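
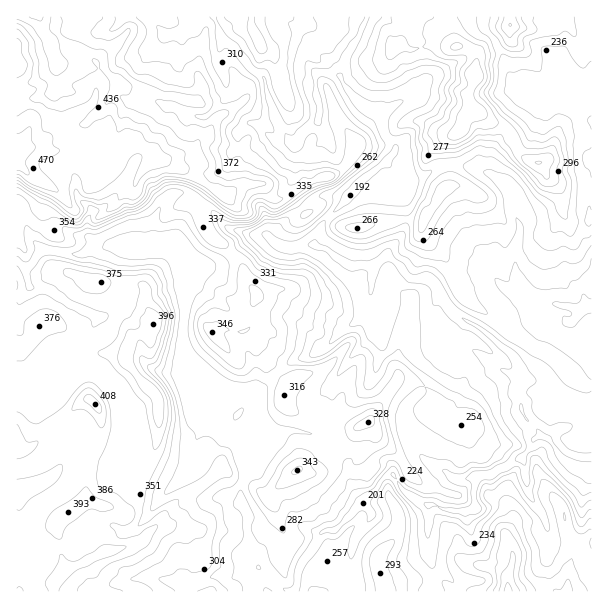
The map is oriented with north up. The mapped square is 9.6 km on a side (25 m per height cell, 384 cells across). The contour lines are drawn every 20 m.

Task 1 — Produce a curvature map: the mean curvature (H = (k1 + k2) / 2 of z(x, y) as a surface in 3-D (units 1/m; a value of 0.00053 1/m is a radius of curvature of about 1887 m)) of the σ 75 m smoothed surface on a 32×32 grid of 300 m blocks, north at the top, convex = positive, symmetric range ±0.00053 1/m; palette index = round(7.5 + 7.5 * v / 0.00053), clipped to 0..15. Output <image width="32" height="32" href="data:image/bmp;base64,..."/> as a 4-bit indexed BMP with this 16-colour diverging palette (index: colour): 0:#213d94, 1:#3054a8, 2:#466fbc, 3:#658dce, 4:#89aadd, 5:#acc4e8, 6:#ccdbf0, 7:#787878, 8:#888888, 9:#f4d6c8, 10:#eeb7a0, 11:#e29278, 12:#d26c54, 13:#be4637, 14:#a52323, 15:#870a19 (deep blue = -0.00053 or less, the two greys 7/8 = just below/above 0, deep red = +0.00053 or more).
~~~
<image width="32" height="32" href="data:image/bmp;base64,Qk12AgAAAAAAAHYAAAAoAAAAIAAAACAAAAABAAQAAAAAAAACAAATCwAAEwsAABAAAAAAAAAAlD0hAKhUMAC8b0YAzo1lAN2qiQDoxKwA8NvMAHh4eACIiIgAyNb0AKC37gB4kuIAVGzSADdGvgAjI6UAGQqHAGilZnZkZ2lTqGbJd2RfaMd3mpZmeMdktJlKtVS9jkKmZ4ad2lekVossWdlGs39zimmWZDypyHiXQJSNOcXeYth3uZuyt3c2tpojnyIAa2Tzd1qHljp1Lcd4cfB89P0PpGd4dopVnlWvym0IxDALPSOmd5ZsdXw3W4Z5ekesw2gommamaoWWZ1ZVmdNnmbwzq4e0tVvTZ2d4mJ+Dmq2FOmhmXfNM4ndk2WdnpIqZdWqIeFdznzVmZJt0sauYVpZYiYd2WMIlSNd3vnd9VXlWaJiWd5muQo15pwTnOGd4g7qHephlr3D6maeEZVp5lFx3aHqVVm+wx2lniHZqeBq4d2ZGOaVtQ2iNq6p1esDZdlaHWs37z1Vky63WZqQUt2Z5iFViQyVmNuYkYjQlmoZ1mHmEpBNVVN8wJAWaRPdmdoqZaSmyFYXgcguG//f3VohYyxLqXuFpHvL0dCdTrFrDRcc/1df3Ae/fvsgFhU/dYF7G1Weoff6id2af4EZyQSP/daiImXqplHhjYt9CqnI9voSndpjIhtdGVGXbNp/4n0aniYpZZlNNeC87gjqWvuZVhnVGtGit08d9DxZkM7sDZ3eGWLqYVMOh1zZKtiF/dGho5FjEJoemKbV4Ssl2TlOGWdOJbIVnsU+WejXKivofVXlkqIS0hHWqWHmSh4dzT4iY"/>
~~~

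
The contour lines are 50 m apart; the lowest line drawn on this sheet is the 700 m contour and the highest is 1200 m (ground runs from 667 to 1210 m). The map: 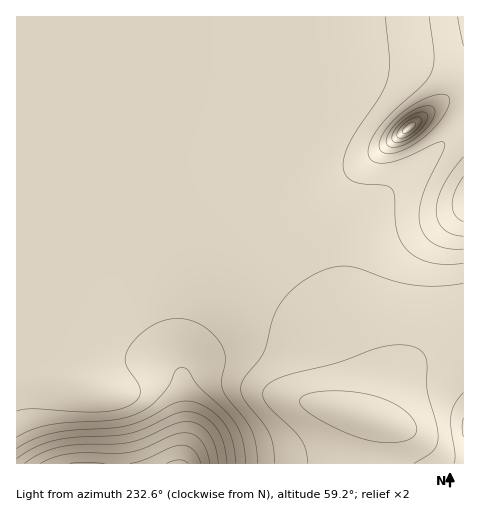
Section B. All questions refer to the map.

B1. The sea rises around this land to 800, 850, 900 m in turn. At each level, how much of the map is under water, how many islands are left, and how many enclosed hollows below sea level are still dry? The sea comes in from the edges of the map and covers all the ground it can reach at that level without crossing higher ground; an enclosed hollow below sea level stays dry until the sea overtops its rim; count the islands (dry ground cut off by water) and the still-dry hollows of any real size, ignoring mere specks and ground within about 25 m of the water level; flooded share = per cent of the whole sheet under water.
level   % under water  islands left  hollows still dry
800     18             0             0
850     80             0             0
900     88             0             0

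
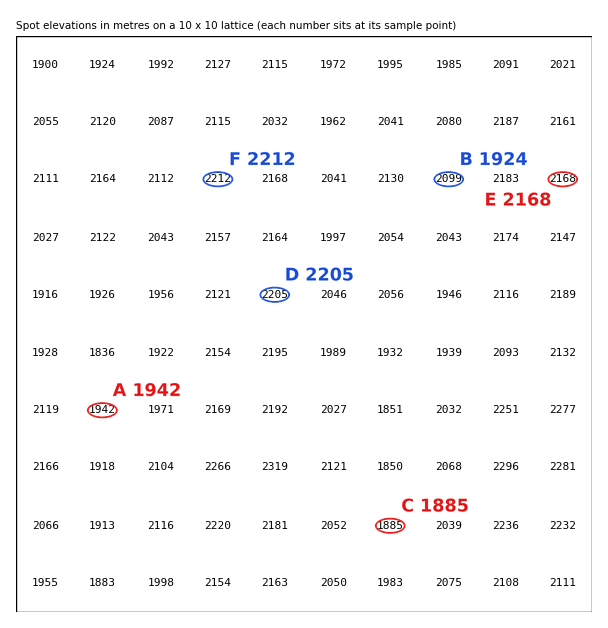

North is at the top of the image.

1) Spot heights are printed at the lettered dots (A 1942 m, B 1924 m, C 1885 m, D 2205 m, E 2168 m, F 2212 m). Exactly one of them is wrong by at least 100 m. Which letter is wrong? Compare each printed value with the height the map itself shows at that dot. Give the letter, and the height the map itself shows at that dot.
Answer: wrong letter B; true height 2099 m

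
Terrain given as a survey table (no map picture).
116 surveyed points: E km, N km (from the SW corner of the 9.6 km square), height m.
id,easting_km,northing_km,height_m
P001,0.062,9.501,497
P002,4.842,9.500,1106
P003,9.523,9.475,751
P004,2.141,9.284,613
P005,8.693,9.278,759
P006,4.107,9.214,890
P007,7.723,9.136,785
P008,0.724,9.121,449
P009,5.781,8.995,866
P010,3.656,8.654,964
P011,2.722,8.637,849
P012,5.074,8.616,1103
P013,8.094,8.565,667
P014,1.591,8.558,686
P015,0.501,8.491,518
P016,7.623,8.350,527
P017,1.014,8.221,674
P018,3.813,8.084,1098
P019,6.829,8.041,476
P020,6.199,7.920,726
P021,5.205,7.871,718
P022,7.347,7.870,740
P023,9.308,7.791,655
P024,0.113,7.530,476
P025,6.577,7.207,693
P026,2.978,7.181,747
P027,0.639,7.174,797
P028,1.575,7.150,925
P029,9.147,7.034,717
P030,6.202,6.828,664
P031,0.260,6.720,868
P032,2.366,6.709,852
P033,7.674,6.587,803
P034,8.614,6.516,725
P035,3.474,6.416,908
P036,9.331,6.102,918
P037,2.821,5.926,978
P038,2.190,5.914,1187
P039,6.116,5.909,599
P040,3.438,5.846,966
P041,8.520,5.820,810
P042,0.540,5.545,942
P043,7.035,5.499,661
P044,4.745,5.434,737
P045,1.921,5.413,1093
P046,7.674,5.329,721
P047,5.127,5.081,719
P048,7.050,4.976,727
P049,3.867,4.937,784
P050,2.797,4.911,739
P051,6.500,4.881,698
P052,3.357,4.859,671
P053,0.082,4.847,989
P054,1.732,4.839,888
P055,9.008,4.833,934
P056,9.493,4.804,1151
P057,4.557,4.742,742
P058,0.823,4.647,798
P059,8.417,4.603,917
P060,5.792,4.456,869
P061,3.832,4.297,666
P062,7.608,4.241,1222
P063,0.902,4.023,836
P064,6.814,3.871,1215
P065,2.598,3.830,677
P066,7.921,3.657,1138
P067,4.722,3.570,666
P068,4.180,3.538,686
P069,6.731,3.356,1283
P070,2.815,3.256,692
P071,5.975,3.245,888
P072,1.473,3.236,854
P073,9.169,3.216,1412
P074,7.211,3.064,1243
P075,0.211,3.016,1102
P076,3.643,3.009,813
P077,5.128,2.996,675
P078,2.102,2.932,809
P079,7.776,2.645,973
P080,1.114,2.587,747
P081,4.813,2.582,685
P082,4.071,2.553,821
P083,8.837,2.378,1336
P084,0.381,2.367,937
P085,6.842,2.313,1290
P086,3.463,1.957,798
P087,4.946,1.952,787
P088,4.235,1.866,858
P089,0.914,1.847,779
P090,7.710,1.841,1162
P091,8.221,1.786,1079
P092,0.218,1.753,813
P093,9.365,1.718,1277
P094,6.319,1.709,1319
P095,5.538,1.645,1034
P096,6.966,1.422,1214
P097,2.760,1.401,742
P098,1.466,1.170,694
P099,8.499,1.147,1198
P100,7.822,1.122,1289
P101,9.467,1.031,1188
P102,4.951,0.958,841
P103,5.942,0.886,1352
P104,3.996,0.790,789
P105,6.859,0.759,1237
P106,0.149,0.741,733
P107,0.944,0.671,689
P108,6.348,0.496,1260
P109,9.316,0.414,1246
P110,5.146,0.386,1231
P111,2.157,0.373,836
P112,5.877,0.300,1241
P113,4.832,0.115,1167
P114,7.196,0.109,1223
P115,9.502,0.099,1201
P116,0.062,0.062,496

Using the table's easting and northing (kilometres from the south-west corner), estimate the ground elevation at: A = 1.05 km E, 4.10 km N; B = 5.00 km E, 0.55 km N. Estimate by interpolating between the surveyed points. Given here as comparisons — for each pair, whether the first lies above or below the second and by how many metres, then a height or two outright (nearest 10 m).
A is below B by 290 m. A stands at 770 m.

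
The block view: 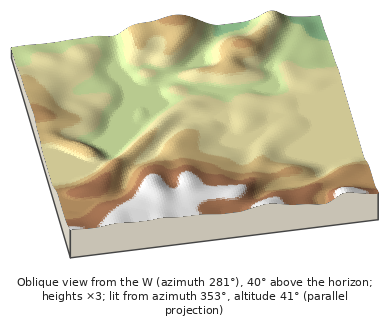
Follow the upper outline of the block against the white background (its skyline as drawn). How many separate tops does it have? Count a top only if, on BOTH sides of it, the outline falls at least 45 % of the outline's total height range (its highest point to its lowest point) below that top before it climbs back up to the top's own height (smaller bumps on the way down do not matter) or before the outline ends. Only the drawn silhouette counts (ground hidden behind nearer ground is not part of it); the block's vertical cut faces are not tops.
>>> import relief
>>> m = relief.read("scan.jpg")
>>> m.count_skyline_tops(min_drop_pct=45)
0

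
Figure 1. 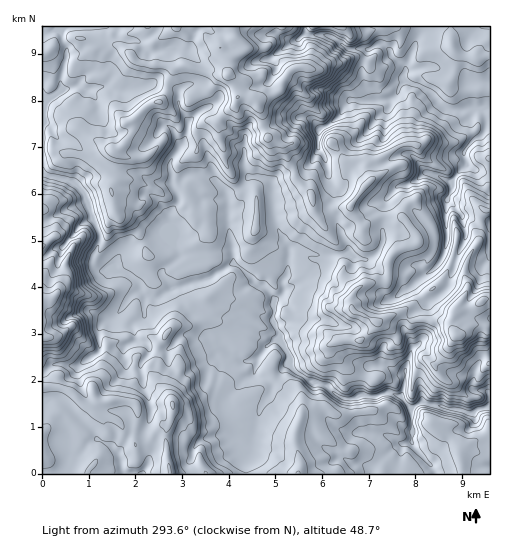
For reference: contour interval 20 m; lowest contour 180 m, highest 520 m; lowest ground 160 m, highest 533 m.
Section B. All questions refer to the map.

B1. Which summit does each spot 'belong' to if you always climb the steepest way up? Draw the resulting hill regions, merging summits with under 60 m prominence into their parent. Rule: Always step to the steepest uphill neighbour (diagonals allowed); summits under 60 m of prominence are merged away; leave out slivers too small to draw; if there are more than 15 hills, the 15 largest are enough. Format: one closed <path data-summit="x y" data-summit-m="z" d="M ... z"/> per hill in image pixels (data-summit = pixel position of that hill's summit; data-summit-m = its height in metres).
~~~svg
<path data-summit="43 300" data-summit-m="533" d="M43 173l-1 300 204 1 0-15 6-9 7-38 13-23-2-7 2 0 17-19 0-7-10-17 1-4-7-13 1-21 10-8-2-12 5-6 2-27-14-25-2-35-2-6-14-6-8 0-7 14-12 4-3 5-2-9-11-10-15-6-13 1-12 14 5 7 0 7-10 13 0 12 5 10-1 3-10-7-6 2-30 13-9 9-5 11-13 2-7-5 0-10 6-11 1-10-8-16-8-26-11-11z"/><path data-summit="228 74" data-summit-m="493" d="M304 26l-262 1 0 145 8 4 23 6 11 11 8 26 8 16-1 10-6 11 0 10 4 4 7 1 9-2 10-18 40-17 10 7 1-3-5-10 0-12 10-13 0-7-5-7 14-15 11 0 15 6 11 10 2 9 3-5 12-4 7-14 16 3 6 3 2 6 0 19 3 19 14 23 7-1 26 9 26-3 13 5 11-2 9-11 4-47 10-12 12-2 17-12 12 2 13 7 4-3 6-9 7-6-3-7 2-8 19-19 3-10-4-11-9-1-12 2-16-1-17-17-23-11-6 3-3 9-8 7-18 0-10-24 0-7 6-19-5-2-14 1-22-14-21-1z"/><path data-summit="456 335" data-summit-m="456" d="M430 173l-7 1-15 11-12 2-8 9-3 9-2 37-10 15-11 2-13-5-26 3-26-9-6 0-3 6-1 21-5 6 2 12-10 8-1 21 7 13-1 4 10 17 1 10 21 16 15 3 16 13 7 1 12-3 1-10 7-19 11-3 6 2 10 6 9 1-4 23 10 13 12-7 50 11 6-4 11-3-1-12-5-4-12-2 3-17 6-12 9-5 0-133-27-5 3 14-3 15-5 7-12-3 0-38 1-11 6-14-2-4z"/><path data-summit="298 473" data-summit-m="382" d="M289 363l-13 15-6 4 2 7-13 23-7 38-6 9 0 14 126 1-4-7-5-2-9 0-10-7 1-9 6-12 4-4 13-2-4-8-5-27-10 3-7-1-16-13-15-3-13-8z"/>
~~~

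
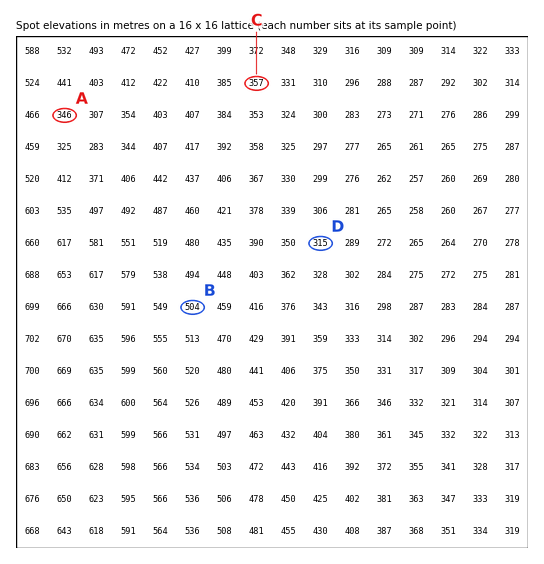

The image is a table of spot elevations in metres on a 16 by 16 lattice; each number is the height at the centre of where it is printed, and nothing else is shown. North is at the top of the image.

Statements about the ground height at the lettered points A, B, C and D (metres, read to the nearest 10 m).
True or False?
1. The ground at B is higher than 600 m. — False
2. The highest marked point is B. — True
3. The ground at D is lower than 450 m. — True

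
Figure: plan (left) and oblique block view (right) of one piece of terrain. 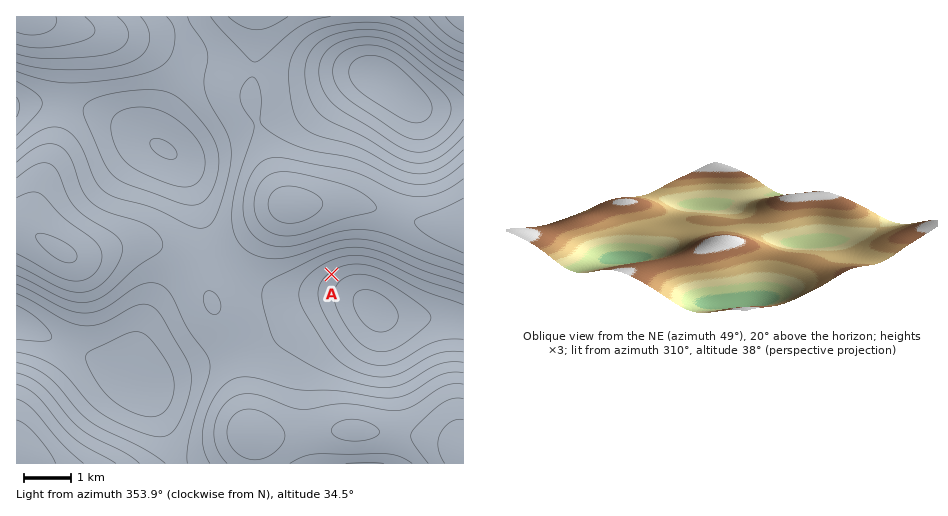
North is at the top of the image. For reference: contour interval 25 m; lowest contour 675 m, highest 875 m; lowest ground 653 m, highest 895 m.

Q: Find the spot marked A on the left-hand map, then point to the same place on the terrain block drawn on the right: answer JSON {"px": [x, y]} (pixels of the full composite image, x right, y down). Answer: {"px": [666, 253]}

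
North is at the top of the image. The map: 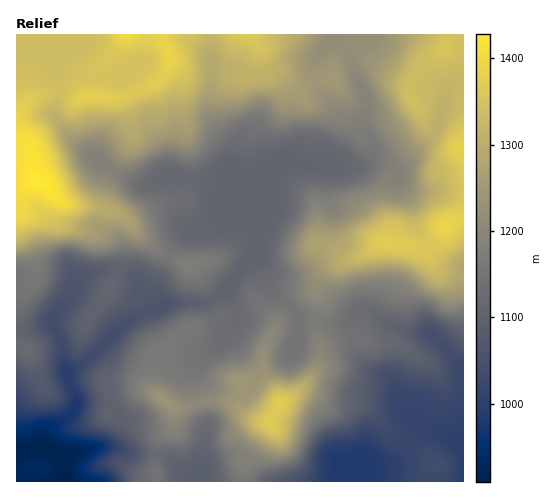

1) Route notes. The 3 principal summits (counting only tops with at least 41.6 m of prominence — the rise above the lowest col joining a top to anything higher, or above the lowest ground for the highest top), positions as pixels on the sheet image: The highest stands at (34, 180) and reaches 1428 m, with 519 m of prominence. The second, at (444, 227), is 1390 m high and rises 171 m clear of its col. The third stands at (280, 403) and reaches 1372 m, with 203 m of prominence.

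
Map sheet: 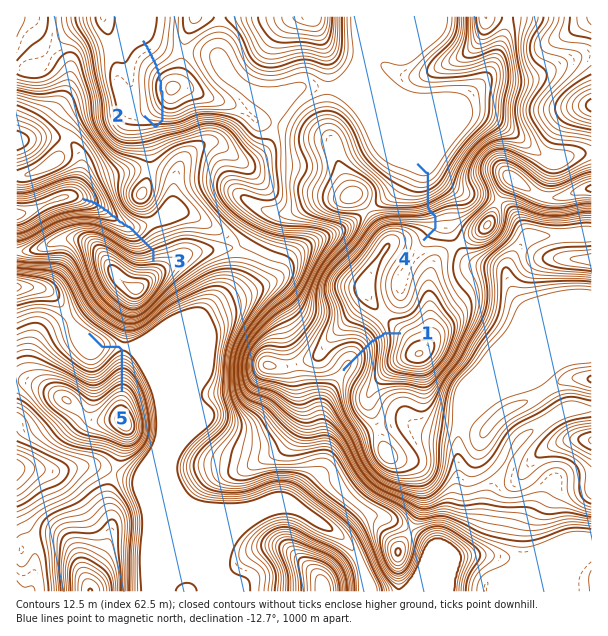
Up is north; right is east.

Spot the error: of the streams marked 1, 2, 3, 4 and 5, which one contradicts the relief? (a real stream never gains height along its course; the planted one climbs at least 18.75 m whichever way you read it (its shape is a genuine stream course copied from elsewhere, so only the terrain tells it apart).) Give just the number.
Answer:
2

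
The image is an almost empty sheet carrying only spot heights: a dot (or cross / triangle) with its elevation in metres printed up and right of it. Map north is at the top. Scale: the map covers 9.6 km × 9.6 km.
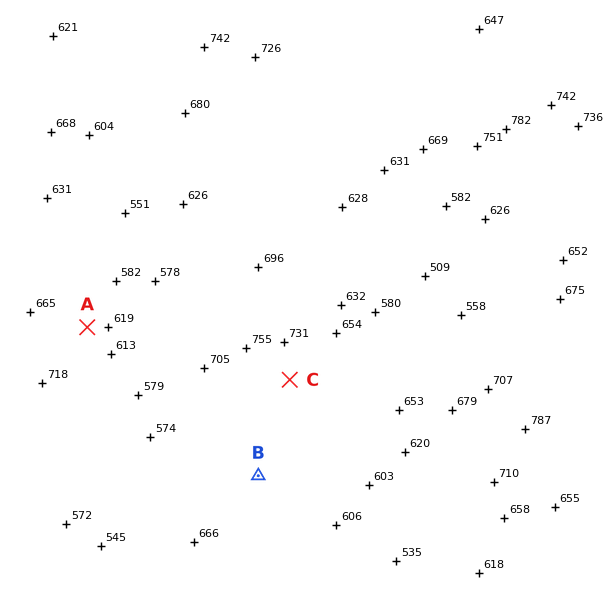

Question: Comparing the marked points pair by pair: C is higher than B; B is higher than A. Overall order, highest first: C B A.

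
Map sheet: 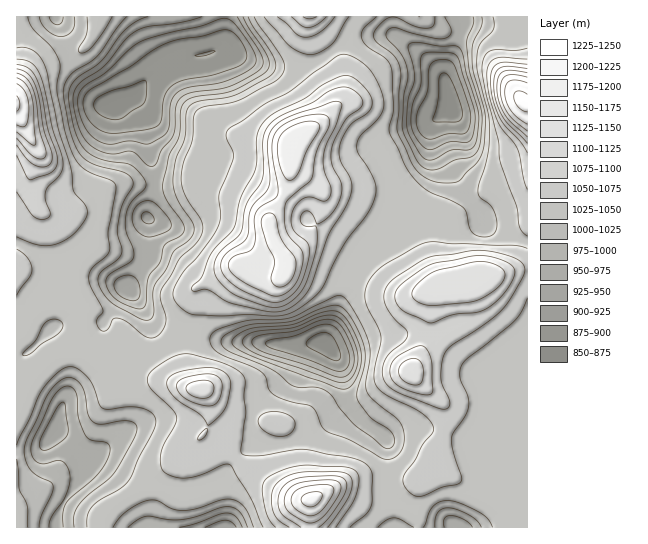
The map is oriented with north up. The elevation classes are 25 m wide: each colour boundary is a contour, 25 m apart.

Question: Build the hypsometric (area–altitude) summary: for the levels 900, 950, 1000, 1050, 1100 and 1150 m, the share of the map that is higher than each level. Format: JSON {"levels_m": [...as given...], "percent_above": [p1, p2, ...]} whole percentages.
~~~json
{"levels_m": [900, 950, 1000, 1050, 1100, 1150], "percent_above": [95, 89, 76, 35, 13, 5]}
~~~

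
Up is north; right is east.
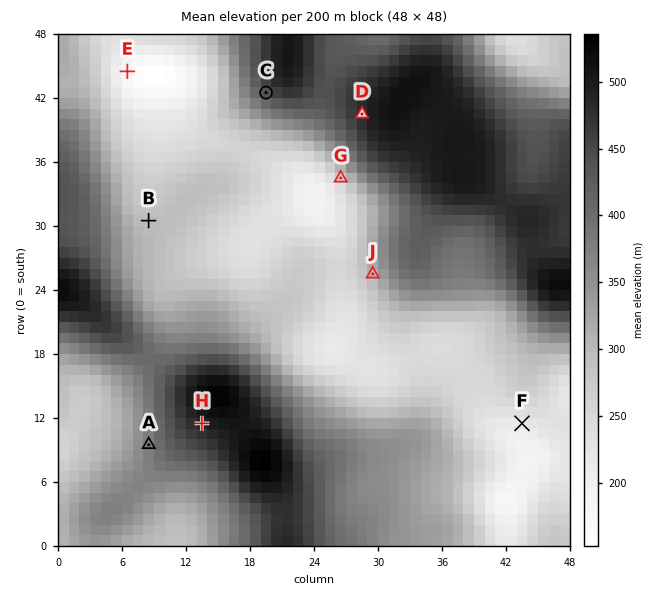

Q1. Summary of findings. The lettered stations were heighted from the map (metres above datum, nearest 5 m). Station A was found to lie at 380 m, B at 295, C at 440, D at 480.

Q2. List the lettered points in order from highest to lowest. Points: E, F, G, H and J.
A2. H J G F E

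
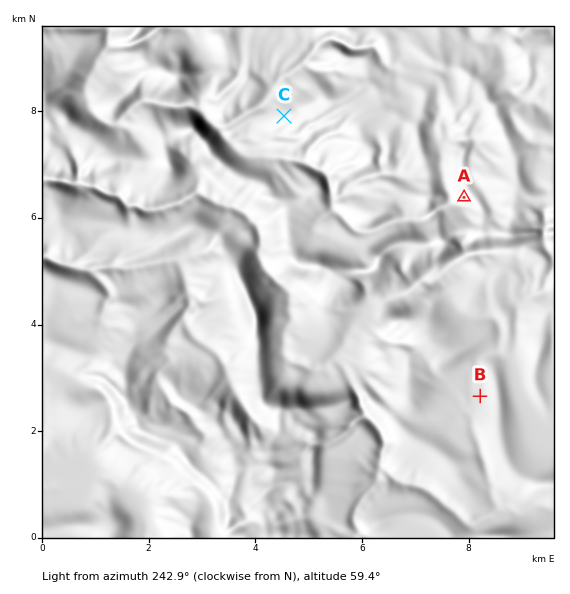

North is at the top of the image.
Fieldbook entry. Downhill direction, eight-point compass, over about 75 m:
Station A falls SW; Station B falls W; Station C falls W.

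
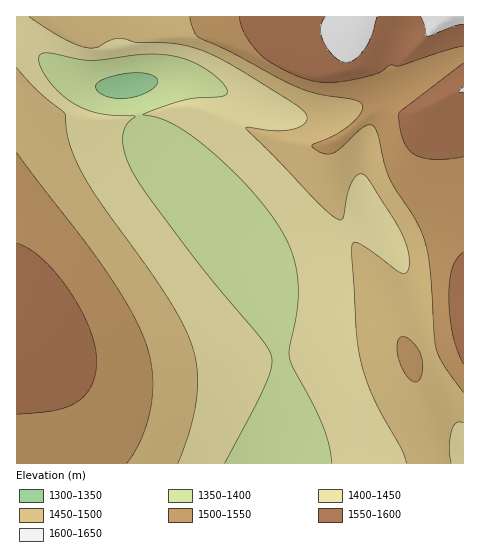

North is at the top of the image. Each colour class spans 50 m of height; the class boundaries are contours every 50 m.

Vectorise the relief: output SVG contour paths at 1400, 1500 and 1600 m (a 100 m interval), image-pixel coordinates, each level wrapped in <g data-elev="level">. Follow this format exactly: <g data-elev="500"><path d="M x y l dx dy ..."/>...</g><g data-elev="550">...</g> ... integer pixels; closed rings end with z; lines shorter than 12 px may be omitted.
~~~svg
<g data-elev="1400"><path d="M225 463l42-81 5-18-2-11-11-17-67-82-42-56-16-23-9-20-2-16 3-13 9-9-38-4-14-5-13-7-15-13-12-15-4-13 0-4 3-3 10 0 38 7 54-6 28 2 15 4 15 7 13 9 11 11 1 5-3 4-38 4-43 15 16 3 15 7 17 11 20 15 24 22 19 21 18 22 13 20 9 24 4 26-1 22-8 40 1 10 4 11 18 33 10 22 7 21 3 18"/></g><g data-elev="1500"><path d="M127 463l8-12 7-14 9-32 1-31-6-31-15-31-23-39-91-121"/><path d="M414 382l4-1 3-5 2-9-1-10-4-8-5-7-7-5-4 0-4 3-1 4 2 14 6 16z"/><path d="M190 17l5 16 6 6 27 11 72 38 20 6 34 6 8 4 1 4-2 5-11 12-14 9-22 10-2 2 10 7 10 1 8-5 24-22 7-2 4 4 14 48 27 44 10 23 4 26 4 65 3 16 8 17 18 24"/></g><g data-elev="1600"><path d="M325 17l-3 5-1 6 2 13 12 16 6 4 6 1 9-3 9-11 7-13 5-18"/><path d="M421 17l6 19 27-10 9-1"/></g>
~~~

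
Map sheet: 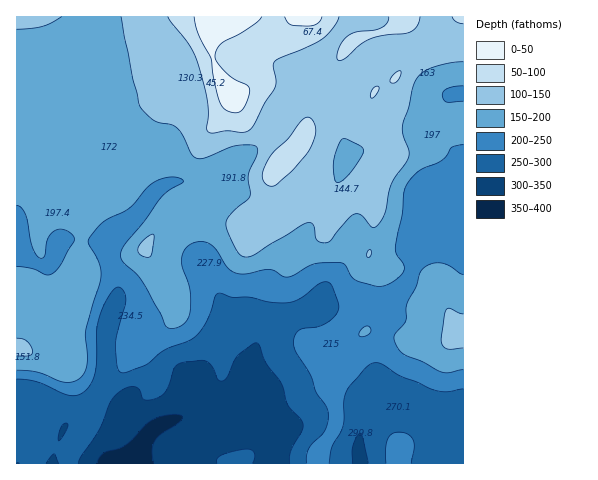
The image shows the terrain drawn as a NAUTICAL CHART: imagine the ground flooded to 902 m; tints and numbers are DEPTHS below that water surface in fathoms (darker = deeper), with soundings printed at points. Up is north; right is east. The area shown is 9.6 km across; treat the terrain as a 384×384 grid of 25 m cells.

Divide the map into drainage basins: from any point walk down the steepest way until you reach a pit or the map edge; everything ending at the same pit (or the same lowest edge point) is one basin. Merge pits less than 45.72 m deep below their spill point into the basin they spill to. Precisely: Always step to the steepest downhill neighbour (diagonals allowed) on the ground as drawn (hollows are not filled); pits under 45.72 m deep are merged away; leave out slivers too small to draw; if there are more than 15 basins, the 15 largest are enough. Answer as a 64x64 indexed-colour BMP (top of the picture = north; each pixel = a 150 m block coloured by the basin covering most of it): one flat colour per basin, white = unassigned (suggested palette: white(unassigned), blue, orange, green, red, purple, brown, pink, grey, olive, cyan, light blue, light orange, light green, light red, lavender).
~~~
<image width="64" height="64" href="data:image/bmp;base64,Qk12CAAAAAAAAHYAAAAoAAAAQAAAAEAAAAABAAQAAAAAAAAIAAATCwAAEwsAABAAAAAAAAAA////ALR3HwAOf/8ALKAsACgn1gC9Z5QAS1aMAMJ34wB/f38AIr28AM++FwDox64AeLv/AIrfmACWmP8A1bDFABERERERERERERERERERERERERERERIiIiIiIiMzMzMzEREREREREREREREREREREREREREREiIiIiIiIzMzMzMRERERERERERERERERERERERERERERIiIiIiIjMzMzMxEREREREREREREREREREREREREREREiIiIiIiMzMzMzERERERERERERERERERERERERERERERIiIiIiIzMzMzMRERERERERERERERERERERERERERERESIiIiIiMzMzMxERERERERERERERERERERERERERERERIiIiIiIzMzMzEREREREREREREREREREREREREREREREiIiIiIjMzMzMRERERERERERERERERERERERERERERESIiIiIiMzMzMxERERERERERERERERERERERERERERESIiIiIiIjMzMzERERERERERERERERERERERERERERERIiIiIiIiMzMzMRERERERERERERERERERERERERERERESIiIiIiIjMzMxERERERERERERERERERERERERERERERIiIiIiIiMzMzEREREREREREREREREREREREREREREREiIiIiIiIjMzMRERERERERERERERERERERERERERERESIiIiIiIiMzMxEREREREREREREREREREREREREREREREiIiIiIiIjMzERERERERERERERERERERERERERERERESIiIiIiIiIzMREREREREREREREREREREREREREREREREiIiIiIRESMxERERERERERERERERERERERERERERERERIiIRERERETERERERERERERERERERERERERERERERERERERERERERERERERERERERERERERERERERERERERERERERERERERERERERERERERERERERERERERERERERERERERERERERERERERERERERERERERERERERERERERERERERERERERERERERERERERERERERERERERERERERERERERERERERERERERERERERERERERERERERERERERERERERERERERERERERERERERERERERERERERERERERERERERERERERERERERERERERERERERERERERERERERERERERERERERERERERERERERERERERERERERERERERERERERERERERERERERERERERERERERERERERERERERERERERERERERERERERERERERERERERERERERERERERERERERERERERERERERERERERERERERERERERERERERERERERERERERERERERERERERERERERERERERERERERERERERERERERERERERERERERERERERERERERERERERERERERERERERERERERERERERERERERERERERERERERERERERERERERERERERERERERERERERERERERERERERERERERERERERERERERERERERERERERERERERERERERERERERERERERERERERERERERERERERERERERERERERERERERERERERERERERERERERERERERERERERERERERERERERERERERERERERERERERERERERERERERERERERERERERERERERERERERERERERERERERERERERERERERERERERERERERERERERERERERERERERERERERERERERERERERERERERERERERERERERERERERERERERERERERERERERERERERERERERERERERERERERERERERERERERERERERERERERERERERERERERERERERERERERERERERERERERERERERERERERERERERERERERERERERERERERERERERERERERERERERERERERERERERERERERERERERERERERERERERERERERERERERERERERERERERERERERERERERERERERERERERERERERERERERERERERERERERERERERERERERERERERERERERERERERERERERERERERERERERERERERERERERERERERERERERERERERERERERERERERERERERERERERERERERERERERERERERERERERERERERERERERERERERERERERERERERERERERERERERERERERERERERERERERERERERERERERERERERERERERERERERERERERERERERERERERERERERERERERERERERERERERERERERERERERERERERERERERERERERERERERERERERERERERERERERERERERERERERERERERERERERERERERERERERERERERERERERERERERERERERERERERERERERERERERERERERERERERERERERERERERERERERERERERERERERERERERERERERERERERERERERERERERERERERERERERERERERERERERERERERERERERERERERERERERERERERERERERERERERERERERERERERERERERERERERERERERERERERERERERERERERERERERERERERERERERERERERERERERERERERERERERERERERERERERERERERERERERERERERERERERERERERERERERERERERERERERERERERERERERERERERERERERERERERERERER"/>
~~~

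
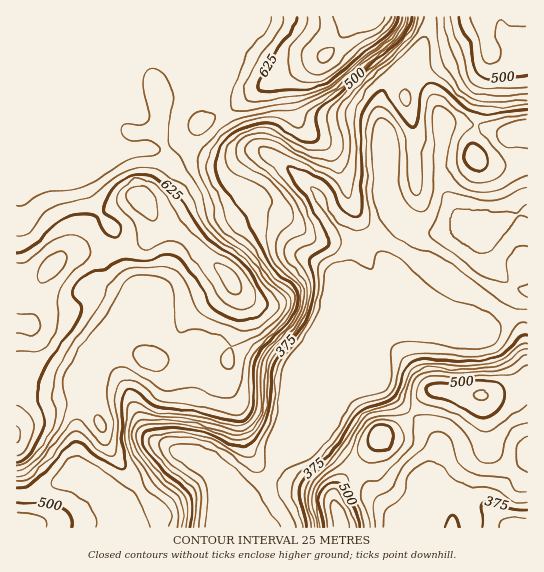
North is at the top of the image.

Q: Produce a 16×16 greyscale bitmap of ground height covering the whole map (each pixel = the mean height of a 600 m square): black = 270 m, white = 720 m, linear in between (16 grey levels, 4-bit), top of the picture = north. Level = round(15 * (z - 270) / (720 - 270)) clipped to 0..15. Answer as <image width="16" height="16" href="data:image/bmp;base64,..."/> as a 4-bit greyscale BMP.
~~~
<image width="16" height="16" href="data:image/bmp;base64,Qk32AAAAAAAAAHYAAAAoAAAAEAAAABAAAAABAAQAAAAAAIAAAAATCwAAEwsAABAAAAAAAAAAAAAAABEREQAiIiIAMzMzAERERABVVVUAZmZmAHd3dwCIiIgAmZmZAKqqqgC7u7sAzMzMAN3d3QDu7u4A////AIh2cwEnhURDh2dSASZ2RFXIhyEjImdlZsqnZ4YiNmaHyqiZpyIiZ4fbqqqoMiIzNNy5qruCIiIi3bqr3IMiIiHdzM3JUyIhAbzM3JdkMhAAqr3bh1NBISGqqqp1RlEyMqqqqpeHUjIyqqqqq7pkQ2aqqqqr3rZFiKqqqqrO7GaI"/>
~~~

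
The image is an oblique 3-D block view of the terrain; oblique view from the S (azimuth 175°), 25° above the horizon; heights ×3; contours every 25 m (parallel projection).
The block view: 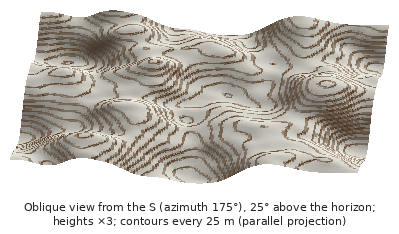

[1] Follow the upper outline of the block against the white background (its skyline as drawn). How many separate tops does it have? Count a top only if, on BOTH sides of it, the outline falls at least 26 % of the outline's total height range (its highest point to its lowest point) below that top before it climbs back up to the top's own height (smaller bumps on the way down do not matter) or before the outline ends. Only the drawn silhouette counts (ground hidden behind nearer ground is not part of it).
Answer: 0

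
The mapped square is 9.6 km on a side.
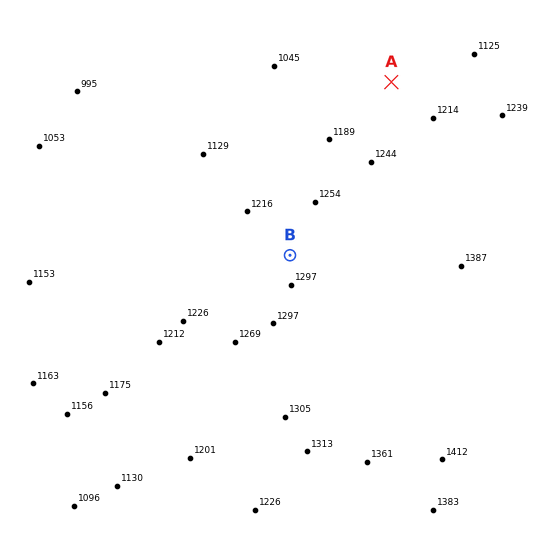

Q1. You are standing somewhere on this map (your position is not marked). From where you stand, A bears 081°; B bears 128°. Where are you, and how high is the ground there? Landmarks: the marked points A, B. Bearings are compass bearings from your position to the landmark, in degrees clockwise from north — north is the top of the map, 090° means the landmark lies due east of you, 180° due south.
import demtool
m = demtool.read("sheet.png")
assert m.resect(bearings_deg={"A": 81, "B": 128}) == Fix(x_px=123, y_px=125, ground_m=1050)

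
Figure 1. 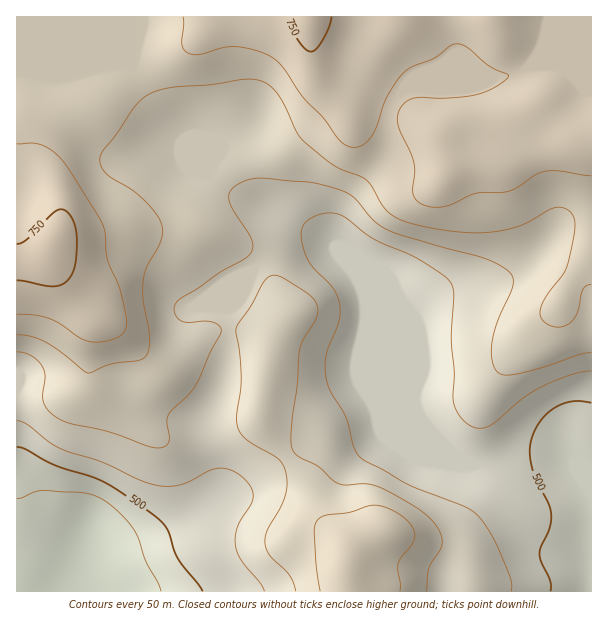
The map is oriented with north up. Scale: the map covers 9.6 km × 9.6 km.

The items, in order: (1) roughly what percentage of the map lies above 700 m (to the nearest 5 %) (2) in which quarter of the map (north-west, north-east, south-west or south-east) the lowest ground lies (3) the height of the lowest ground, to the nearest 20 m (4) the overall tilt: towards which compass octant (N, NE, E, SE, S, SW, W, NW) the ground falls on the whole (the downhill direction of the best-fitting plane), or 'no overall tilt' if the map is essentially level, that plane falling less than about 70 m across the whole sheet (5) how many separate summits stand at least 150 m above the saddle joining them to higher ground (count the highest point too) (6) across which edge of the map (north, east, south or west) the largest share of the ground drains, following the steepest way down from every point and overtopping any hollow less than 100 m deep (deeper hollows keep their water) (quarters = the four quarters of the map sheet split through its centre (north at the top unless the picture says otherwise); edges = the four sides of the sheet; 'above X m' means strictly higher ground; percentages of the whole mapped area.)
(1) About 20 % of the map lies above 700 m.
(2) Look to the south-west quarter for the lowest ground.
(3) The lowest ground is at about 400 m.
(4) The general tilt is down to the south (the land rises towards the north).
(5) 1 summit rises at least 150 m above its surroundings.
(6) Drainage is mainly to the east: more ground falls towards that edge than towards any other.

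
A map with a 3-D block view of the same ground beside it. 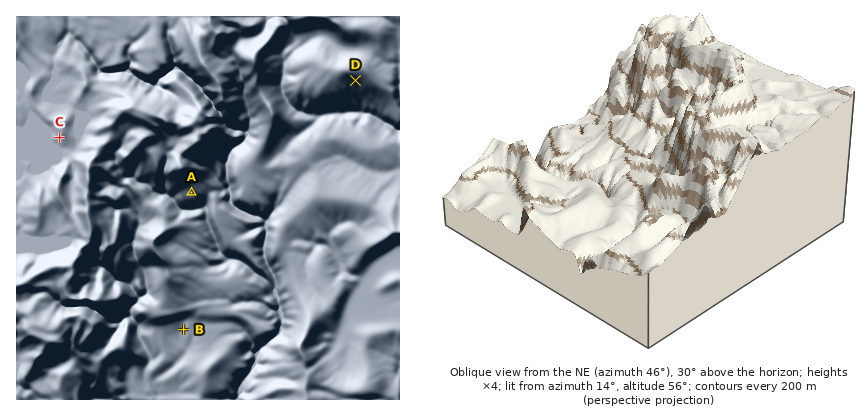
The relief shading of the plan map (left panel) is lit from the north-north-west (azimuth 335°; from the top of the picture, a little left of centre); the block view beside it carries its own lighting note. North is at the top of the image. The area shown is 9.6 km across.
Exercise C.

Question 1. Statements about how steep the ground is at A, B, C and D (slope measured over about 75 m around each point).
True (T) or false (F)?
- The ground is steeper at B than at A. F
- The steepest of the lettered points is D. T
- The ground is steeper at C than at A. F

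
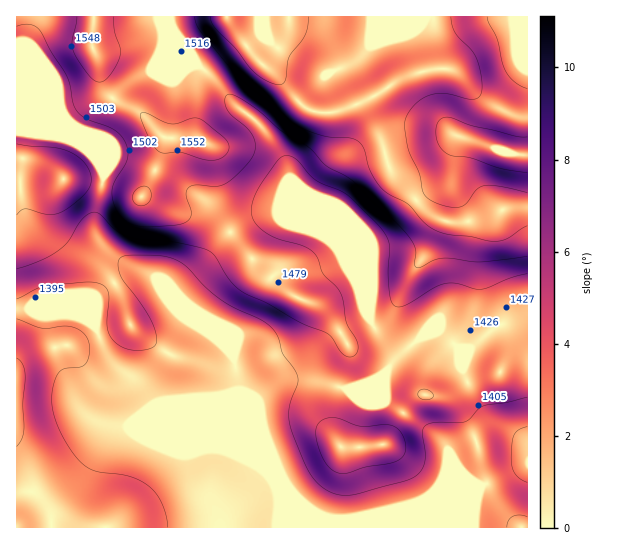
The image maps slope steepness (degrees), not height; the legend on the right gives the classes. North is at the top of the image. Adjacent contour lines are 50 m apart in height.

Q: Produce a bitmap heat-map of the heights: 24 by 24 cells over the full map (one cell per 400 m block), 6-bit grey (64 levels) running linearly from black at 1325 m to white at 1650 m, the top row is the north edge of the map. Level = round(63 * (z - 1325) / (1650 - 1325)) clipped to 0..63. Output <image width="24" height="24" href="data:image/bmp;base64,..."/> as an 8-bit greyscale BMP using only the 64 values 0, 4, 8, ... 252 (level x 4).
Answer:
<image width="24" height="24" href="data:image/bmp;base64,Qk12BgAAAAAAADYEAAAoAAAAGAAAABgAAAABAAgAAAAAAEACAAATCwAAEwsAAAABAAAAAAAAAAAAAAEBAQACAgIAAwMDAAQEBAAFBQUABgYGAAcHBwAICAgACQkJAAoKCgALCwsADAwMAA0NDQAODg4ADw8PABAQEAAREREAEhISABMTEwAUFBQAFRUVABYWFgAXFxcAGBgYABkZGQAaGhoAGxsbABwcHAAdHR0AHh4eAB8fHwAgICAAISEhACIiIgAjIyMAJCQkACUlJQAmJiYAJycnACgoKAApKSkAKioqACsrKwAsLCwALS0tAC4uLgAvLy8AMDAwADExMQAyMjIAMzMzADQ0NAA1NTUANjY2ADc3NwA4ODgAOTk5ADo6OgA7OzsAPDw8AD09PQA+Pj4APz8/AEBAQABBQUEAQkJCAENDQwBEREQARUVFAEZGRgBHR0cASEhIAElJSQBKSkoAS0tLAExMTABNTU0ATk5OAE9PTwBQUFAAUVFRAFJSUgBTU1MAVFRUAFVVVQBWVlYAV1dXAFhYWABZWVkAWlpaAFtbWwBcXFwAXV1dAF5eXgBfX18AYGBgAGFhYQBiYmIAY2NjAGRkZABlZWUAZmZmAGdnZwBoaGgAaWlpAGpqagBra2sAbGxsAG1tbQBubm4Ab29vAHBwcABxcXEAcnJyAHNzcwB0dHQAdXV1AHZ2dgB3d3cAeHh4AHl5eQB6enoAe3t7AHx8fAB9fX0Afn5+AH9/fwCAgIAAgYGBAIKCggCDg4MAhISEAIWFhQCGhoYAh4eHAIiIiACJiYkAioqKAIuLiwCMjIwAjY2NAI6OjgCPj48AkJCQAJGRkQCSkpIAk5OTAJSUlACVlZUAlpaWAJeXlwCYmJgAmZmZAJqamgCbm5sAnJycAJ2dnQCenp4An5+fAKCgoAChoaEAoqKiAKOjowCkpKQApaWlAKampgCnp6cAqKioAKmpqQCqqqoAq6urAKysrACtra0Arq6uAK+vrwCwsLAAsbGxALKysgCzs7MAtLS0ALW1tQC2trYAt7e3ALi4uAC5ubkAurq6ALu7uwC8vLwAvb29AL6+vgC/v78AwMDAAMHBwQDCwsIAw8PDAMTExADFxcUAxsbGAMfHxwDIyMgAycnJAMrKygDLy8sAzMzMAM3NzQDOzs4Az8/PANDQ0ADR0dEA0tLSANPT0wDU1NQA1dXVANbW1gDX19cA2NjYANnZ2QDa2toA29vbANzc3ADd3d0A3t7eAN/f3wDg4OAA4eHhAOLi4gDj4+MA5OTkAOXl5QDm5uYA5+fnAOjo6ADp6ekA6urqAOvr6wDs7OwA7e3tAO7u7gDv7+8A8PDwAPHx8QDy8vIA8/PzAPT09AD19fUA9vb2APf39wD4+PgA+fn5APr6+gD7+/sA/Pz8AP39/QD+/v4A////AFxYWFxcVEQ0MCwsKCgoKCgoKCgoKCgwOFhUUExQTDwwLCwsKCgoNDg0MCwoKCgsKFhQSEA8ODAsLCwoKCg0UFxUTEAsKCgkFFxQPDQsLCgoKCgoKCxAaHRwcFQwKDAkEFxINCwoKCgoKCgoKDBMaGxobFA0MDQkFFxAMCwsKCgoKCgoKDRMWFRMTFBQSDwwKFxANDAwLCgoKCgoKDRASEhISFhcVExQSFxEPDgwMDA0MCwsMDhASFRMSFBUTFBcVFBEQDg4PDg0MCwsNDxIWGRYTExMTExQUDw4ODhATDgsKCgsOExgaGBUVFBITFBMTDg0NDQ8QDAoLDRIWHB4dFxUXGBQUFhUTEhAPDw8NCwsOFBodHh0ZFhQZHhsZGhkWGhcUEhANDQ8TGB4eHRsXFRQZISIhIiIgHxwYExMXGRobGx0bGBYVFBUZIicpKywpISEdFxwlJiMgHhsXFRQUFRchKS0tLi8uIyYmHyIrKiUhIBwXFRUVGCEqLCsqLC4tJCgpIiEnKiYlJSEaFRcdIiouLSkmKCclIyQjIB8kKissLCcfGR0lKCwuKyYiIR4dIB8fICEnLC0uKyUgIiktLS8uKiQgICEjHx8gJSgrKykqJSEjLDIzMzIwKyYlJygnHx8iKSooJyYmJCYuNDIwMjMzMC0tLSgkHyAlLSwnJSUlJzA2NjIvLy8xMjIyLSUhHyIqMC0pJSUmLjY2NjQxLy0uLi8vKiMgIiMpLywoJSUsNjg2NzYzMC0tLS0rJiEgA=="/>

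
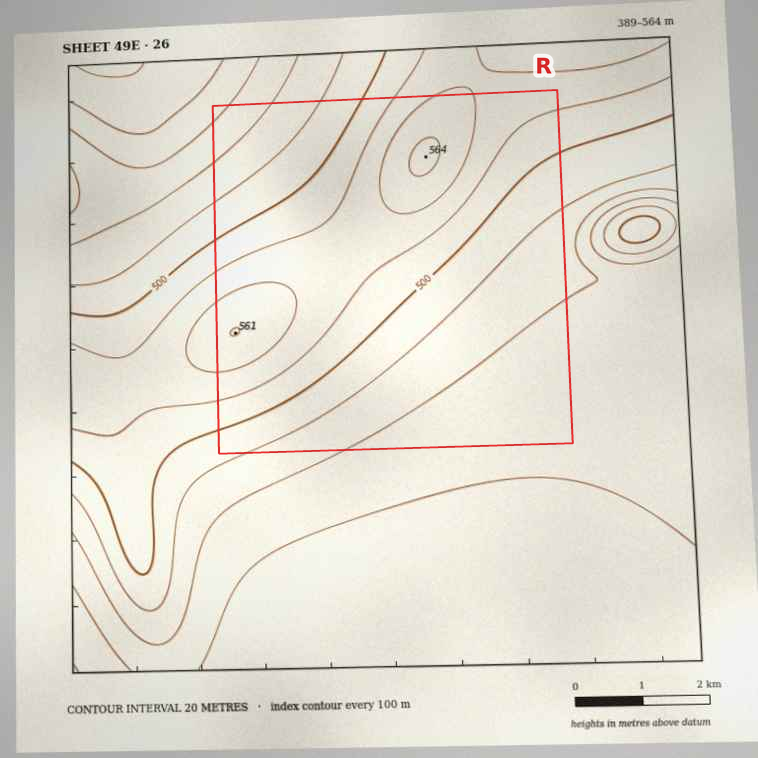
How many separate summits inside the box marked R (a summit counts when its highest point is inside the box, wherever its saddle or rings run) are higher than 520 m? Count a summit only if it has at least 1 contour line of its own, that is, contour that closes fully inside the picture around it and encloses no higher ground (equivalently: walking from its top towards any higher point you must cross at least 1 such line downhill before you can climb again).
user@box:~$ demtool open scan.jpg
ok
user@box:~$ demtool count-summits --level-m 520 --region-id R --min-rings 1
2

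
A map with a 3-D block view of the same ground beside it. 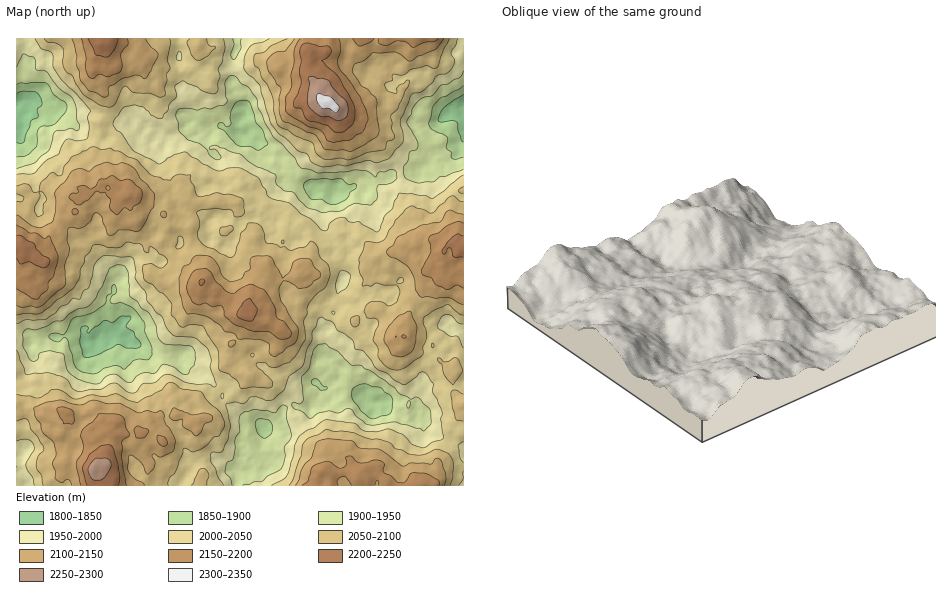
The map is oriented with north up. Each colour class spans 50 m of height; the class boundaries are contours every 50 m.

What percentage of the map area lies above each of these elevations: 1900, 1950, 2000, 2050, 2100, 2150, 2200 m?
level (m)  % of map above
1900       94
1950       81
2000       67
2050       46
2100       25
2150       11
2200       3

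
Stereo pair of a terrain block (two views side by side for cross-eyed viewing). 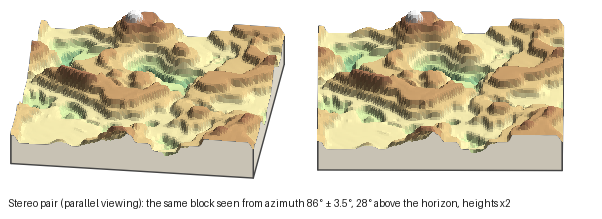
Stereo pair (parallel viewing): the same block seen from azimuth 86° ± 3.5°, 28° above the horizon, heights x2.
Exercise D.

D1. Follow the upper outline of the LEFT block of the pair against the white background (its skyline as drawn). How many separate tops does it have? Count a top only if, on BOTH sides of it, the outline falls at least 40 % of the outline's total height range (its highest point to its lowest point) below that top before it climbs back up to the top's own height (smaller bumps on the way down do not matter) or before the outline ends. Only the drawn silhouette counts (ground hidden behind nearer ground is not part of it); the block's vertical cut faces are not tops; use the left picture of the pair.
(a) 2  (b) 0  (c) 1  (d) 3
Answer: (b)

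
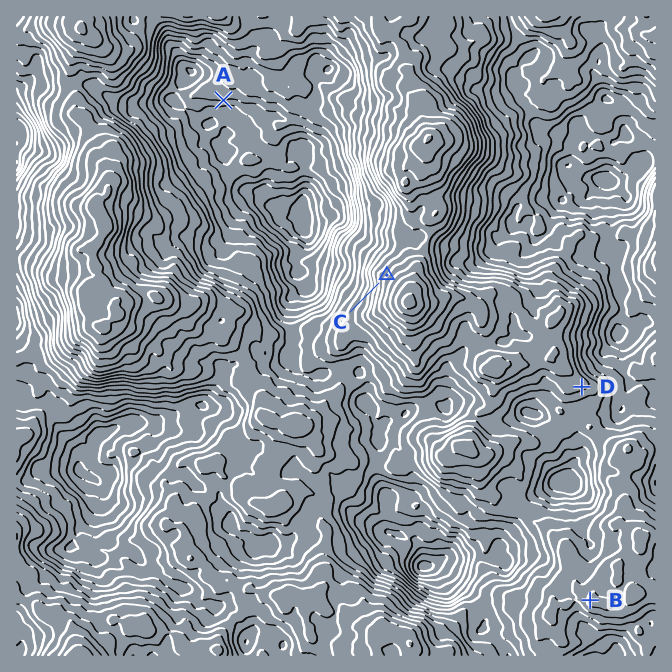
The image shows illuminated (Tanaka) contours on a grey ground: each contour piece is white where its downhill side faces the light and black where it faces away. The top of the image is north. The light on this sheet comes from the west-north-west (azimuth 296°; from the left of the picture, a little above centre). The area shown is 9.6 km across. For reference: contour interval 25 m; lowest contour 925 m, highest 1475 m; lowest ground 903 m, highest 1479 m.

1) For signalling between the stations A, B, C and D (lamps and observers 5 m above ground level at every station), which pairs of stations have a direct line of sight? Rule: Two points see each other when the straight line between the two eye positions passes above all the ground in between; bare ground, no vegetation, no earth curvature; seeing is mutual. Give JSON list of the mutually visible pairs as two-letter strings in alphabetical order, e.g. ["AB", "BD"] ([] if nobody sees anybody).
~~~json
["AC", "BD"]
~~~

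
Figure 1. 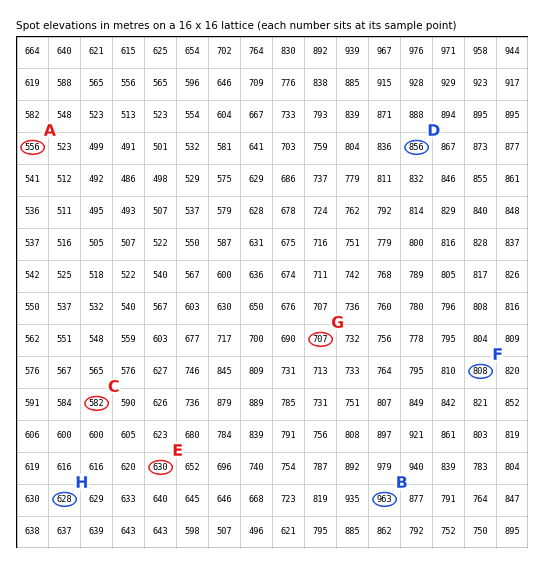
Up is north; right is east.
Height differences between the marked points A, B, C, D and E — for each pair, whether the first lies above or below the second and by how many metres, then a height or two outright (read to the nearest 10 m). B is above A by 400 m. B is above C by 380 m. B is above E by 330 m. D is above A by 300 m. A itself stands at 560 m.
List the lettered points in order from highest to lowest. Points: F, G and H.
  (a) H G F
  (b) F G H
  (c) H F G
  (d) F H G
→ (b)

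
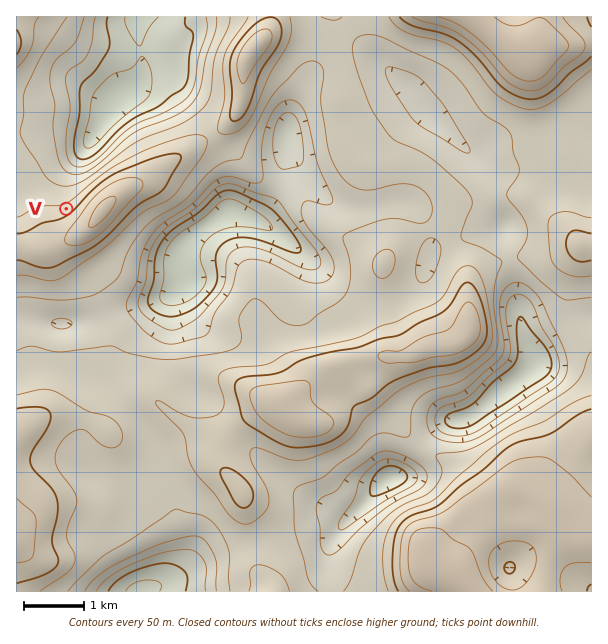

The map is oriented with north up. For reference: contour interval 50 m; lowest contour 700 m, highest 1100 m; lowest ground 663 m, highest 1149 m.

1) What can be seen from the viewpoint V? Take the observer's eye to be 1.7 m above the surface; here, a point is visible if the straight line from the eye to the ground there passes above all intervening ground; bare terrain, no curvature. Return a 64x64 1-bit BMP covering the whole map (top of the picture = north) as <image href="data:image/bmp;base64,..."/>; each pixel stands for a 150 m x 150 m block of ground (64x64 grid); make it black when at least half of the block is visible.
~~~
<image width="64" height="64" href="data:image/bmp;base64,Qk0+AgAAAAAAAD4AAAAoAAAAQAAAAEAAAAABAAEAAAAAAAACAAATCwAAEwsAAAIAAAAAAAAA////AAAAAAAAAAAAAAAAAAAAAAAAAAAAAAAAAAAAAAAAAAAAAAAAAAAAAAAAAAAAAAAAAAAAAAAAAAAAAAAAAAAAAAAAAAAAAAAAAAAAAAAAAAAAAAAAAAAAAAAAAAAAAAAAAAAAAAAAAAAAAAAAAAAAAAAAAAAAAAAAAAAAAAAAAAAAAAAAAAAAAAAAAAAAAAAAAAAAAAAAAAAAAAAAAAAAAAAAAAAAAAAAAAAAAAAAAAAAAAAAAAAAAAAAAAAAAAAAAAAAAAAAAAAAAAAAAAAAAAAAAAAAAAAAAAAAAAAAAAAAAAAAAAAAAAAAAAAAAAAAAAAAAAAAAAAAAAAAAAAAAAAAAAAAAAAAAAAAAAAAAAAAAAAAAAAAAAAAAAAAAAAAAAAAAAAAAAAAAAAAAAAAAAAAAAAAAAAAAAAAAAAAAAAAAAAAAAAAAAAAAAAAGwAAAAAAAAAfAAAAAAAAAD+AAAAAAAAA/4AAAAAAAAD8AAAAAAAAAPgAAAAAAAAA+AAAAAAAAAD8AAAAAAAAAPwAAAAAAAAA/gAAAAAAAAD+AAAAAAAAAP8AAAAAAAAA/4AAAAAAAAD/4AAAAAAAAP/wAAAAAAAA//4AAAAAAAD//4AAAAAAAP//z8AAAAAA////wAAAAAD////AAAAAAP/v/8AAAAAAf8//wAAAAAB/7//AAAAAAA=="/>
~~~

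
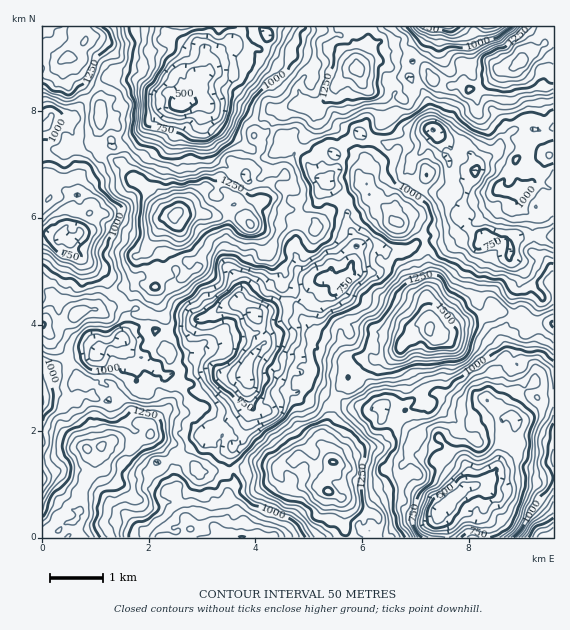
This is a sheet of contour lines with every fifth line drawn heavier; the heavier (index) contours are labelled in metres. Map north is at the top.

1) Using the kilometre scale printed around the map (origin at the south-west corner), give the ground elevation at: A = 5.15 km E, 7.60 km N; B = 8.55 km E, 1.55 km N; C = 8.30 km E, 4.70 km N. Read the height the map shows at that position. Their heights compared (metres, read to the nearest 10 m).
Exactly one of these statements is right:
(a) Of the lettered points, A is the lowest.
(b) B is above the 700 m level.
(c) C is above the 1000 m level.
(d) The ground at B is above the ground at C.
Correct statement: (c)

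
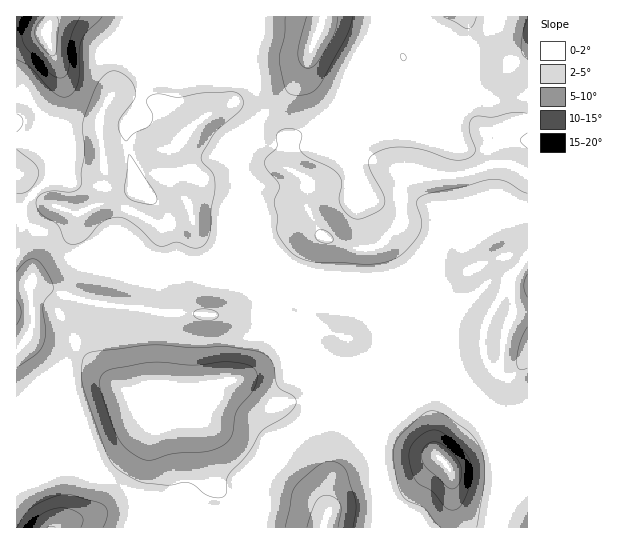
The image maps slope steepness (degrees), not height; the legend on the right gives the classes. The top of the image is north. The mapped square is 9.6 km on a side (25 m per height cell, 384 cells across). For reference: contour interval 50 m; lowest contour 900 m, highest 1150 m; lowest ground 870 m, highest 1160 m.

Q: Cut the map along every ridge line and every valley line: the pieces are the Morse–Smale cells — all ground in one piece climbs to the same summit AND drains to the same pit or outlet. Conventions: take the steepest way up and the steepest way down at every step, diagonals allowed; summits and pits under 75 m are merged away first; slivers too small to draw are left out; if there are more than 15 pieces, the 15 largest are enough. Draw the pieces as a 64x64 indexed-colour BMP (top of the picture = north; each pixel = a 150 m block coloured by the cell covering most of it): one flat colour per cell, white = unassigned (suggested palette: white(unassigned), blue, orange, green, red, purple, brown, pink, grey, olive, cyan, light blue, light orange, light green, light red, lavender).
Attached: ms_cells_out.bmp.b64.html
<image width="64" height="64" href="data:image/bmp;base64,Qk12CAAAAAAAAHYAAAAoAAAAQAAAAEAAAAABAAQAAAAAAAAIAAATCwAAEwsAABAAAAAAAAAA////ALR3HwAOf/8ALKAsACgn1gC9Z5QAS1aMAMJ34wB/f38AIr28AM++FwDox64AeLv/AIrfmACWmP8A1bDFAFVVVVVVVVVVVVVVVVVSIiIiIiIhEREREaqqqqqIiIiIVVVVVVVVVVVVVVVVVVIiIiIiIiERERERqqqqqIiIiIhVVVVVVVVVVVVVVVVVUiIiIiIiIRERERGqqqqoiIiIiFVVVVVVVVVVVVVVVVUiIiIiIiIhERERERqqqqiIiIiIVVVVVVVVVVVVVVVVVSIiIiIiIiEREREREaqqqIiIiIhVVVVVVVVVVVVVVVVSIiIiIiIiIRERERERqqqIiIiIiFVVVVVVVVVVVVVVVVIiIiIiIiIiEREREREaqoiIiIiIVVVVVVVVVVVVVVVVIiIiIiIiIiIRERERERGqiIiIiIhVVVVVVVVVVVVVVVUiIiIiIiIiIiERERERERERiIiIiFVVVVVVVVVVVVVVVSIiIiIiIiIiIRERERERERERiIiIVVVVVVVVVVVVVVVVIiIiIiIiIiIiERERERERERERiIhVVVVVVVVVVVVVVVUiIiIiIiIiIiIhERERERERERERGFVVVVVVVVVVVVVVUiIiIiIiIiIiIiIRERERERERERERJVVVVVVVVVW7u7IiIiIiIiIiIiIiIiEREREREREREREiJVVVVVVVW7u7IiIiIiIiIiIiIiIiIRERERERERERESIiJVVVVVVbu7siIiIiIiIiIiIiIiIiERERERERERERIiIiVVVVVbu7uyIiIiIiIiIiIiIiIiIREREREREREREiIiIiJVVSIruyIiIiIiIiIiIiIiIiIhERERERERERESIiIiIiIiIiIiIiIiIiIiIiIiIiIiIhERERERERERERIiIiIiIiIiIiIiIiIiIiIiIiIiIiIhEREREREREREREiIiIiIiIiIiIiIiIiIiIiIiIiIiIiERERERERERERESIiIiIiIiIiIiIiIiIiIiIiIiIiIiERERERERERERERIiIiIiIiIiIiIiIiIiIiIiIiIiIiERERERERERERERESIiIiIiIiIiIiIiIiIiIiIiIiIiIREREREREREREREREiIiIiIiIiIiIiIiIiIiIiIiIhERERERERERERERERESIiIiIiIiIiIiIiIiIiIiIiERERERERERERERERERERIiIiIiIiIiIiIiIiIiIREREREREREREREREREREREREiIiIiIiIhERERERERERERERERERERERERERERERERESIiIhERERERERERERERERERERERERERERERERERERERIiEREREREREREREREREREREREREREREREREREREREREhERERERERERERERERERERERERERERERERERERERERERERERERERERERERERERERERERERERERERERERERERERERERERERERERERERERERERERERERERERERERERERERERERERERERERERERERERERERERERERERERERERERERERERERERERERERERERERERERERERERERERERERERERERERERERERERERERERERERERERERd3dxERERERERERERERERERERERERERETMzMzERERF3d3d3cRERERERERERERERERERERERERETMzMzMzMzM3d3d3d3ERERERERERERERERERERERREQTMzMzMzMzM3d3d3d3cRERERERERERERERQREREUREREMzMzMzMzMzd3d3d3dxERERERERERERFERERBREREREQzMzMzMzMzd3d3d3d3ERERERERERERFEREREREREREQzMzMzMzMzN3d3d3d3cRERERERERERFEREREREREREQzMzMzMzMzM3d3d3d3dxERERERERERFERERERERERERDMzMzMzMzMzMzN3d3d3cRERERERERFEREREREREREREMzMzMzMzMzMzMzM3d3czmZmZkREREUREREREREREREMzMzMzMzMzMzMzMzMzMzM5mZmZmWZmREREREREREREQzMzMzMzMzMzMzMzMzMzMzmZmZmWZmZEREREREREREREMzMzMzMzMzMzMzMzMzMzOZmZmZZmZkRERERERERERERDMzMzMzMzMzMzMzMzMzM5mZmZlmZmREREREREREREREMzMzMzMzMzMzMzMzMzMzOZmZlmZmZERERERERERERERDMzMzMzMzMzMzMzMzMzM5mZmWZmZkRERERERERERERERDMzMzMzMzMzMzMzMzMzmZmWZmZmRERERERERERERERERDMzMzMzMzMzMzMzMzOZmWZmZmZEREREREREREREREREQzMzMzMzMzMzMzMzM5lmZmZmZkRERERERERERERERERDMzMzMzMzMzMzMzMzZmZmZmZmREREREREREREREREREMzMzMzMzMzMzMzM2ZmZmZmZmZEREREREREREREREREQzMzMzMzMzMzMzMzZmZmZmZmZkRERERERERERERERERDMzMzMzMzMzMzMzZmZmZmZmZmREREREREREREREREREMzMzMzMzMzMzMzNmZmZmZmZmZEREREREREREREREREQzMzMzMzMzMzMzNmZmZmZmZmZkRERERERERERERERERDMzMzMzMzMzMzM2ZmZmZmZmZmREREREREREREREREREMzMzMzMzMzMzMzZmZmZmZmZmZEREREREREREREREREQzMzMzMzMzMzMzNmZmZmZmZmZkRERERERERERERERERDMzMzMzMzMzMzM2ZmZmZmZmZm"/>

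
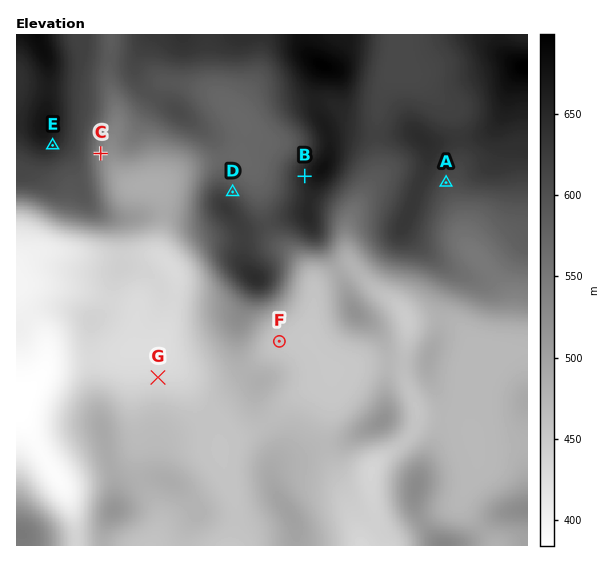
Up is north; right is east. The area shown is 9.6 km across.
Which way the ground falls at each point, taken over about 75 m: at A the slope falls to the SE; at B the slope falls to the W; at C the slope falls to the E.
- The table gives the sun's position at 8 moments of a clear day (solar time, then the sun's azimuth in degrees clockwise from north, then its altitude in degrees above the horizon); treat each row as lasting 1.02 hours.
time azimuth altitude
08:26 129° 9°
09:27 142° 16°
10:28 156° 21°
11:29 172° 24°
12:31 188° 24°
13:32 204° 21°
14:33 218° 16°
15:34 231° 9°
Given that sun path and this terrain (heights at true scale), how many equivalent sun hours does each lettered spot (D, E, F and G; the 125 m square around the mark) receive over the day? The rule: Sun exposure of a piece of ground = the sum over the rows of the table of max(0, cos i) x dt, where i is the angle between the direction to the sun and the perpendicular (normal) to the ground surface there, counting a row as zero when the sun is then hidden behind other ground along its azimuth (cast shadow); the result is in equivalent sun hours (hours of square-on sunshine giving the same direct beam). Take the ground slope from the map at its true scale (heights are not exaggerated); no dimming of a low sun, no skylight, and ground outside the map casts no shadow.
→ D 1.8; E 3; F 2.5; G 2.2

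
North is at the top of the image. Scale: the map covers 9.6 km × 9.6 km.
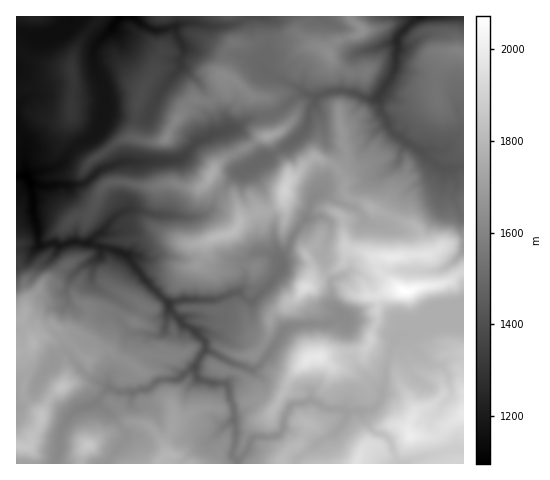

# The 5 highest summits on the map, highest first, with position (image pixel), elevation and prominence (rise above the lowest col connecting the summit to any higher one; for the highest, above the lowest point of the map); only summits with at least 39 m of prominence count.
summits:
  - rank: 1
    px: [404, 291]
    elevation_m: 2072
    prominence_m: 977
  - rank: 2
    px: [411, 437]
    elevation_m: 2003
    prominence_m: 237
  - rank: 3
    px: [392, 257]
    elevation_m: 1994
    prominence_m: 49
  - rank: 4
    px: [319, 356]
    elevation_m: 1986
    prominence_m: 143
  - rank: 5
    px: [305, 287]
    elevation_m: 1946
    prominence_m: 163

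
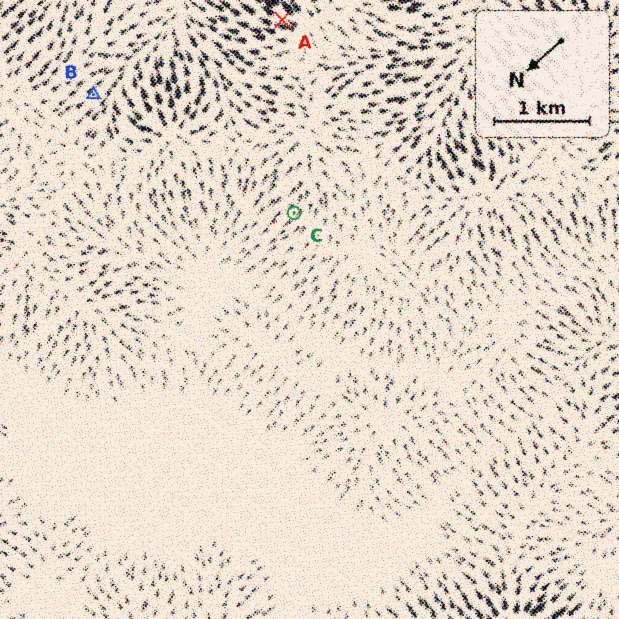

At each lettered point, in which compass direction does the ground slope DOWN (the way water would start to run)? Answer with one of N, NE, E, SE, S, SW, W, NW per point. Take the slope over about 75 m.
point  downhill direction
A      E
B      S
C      N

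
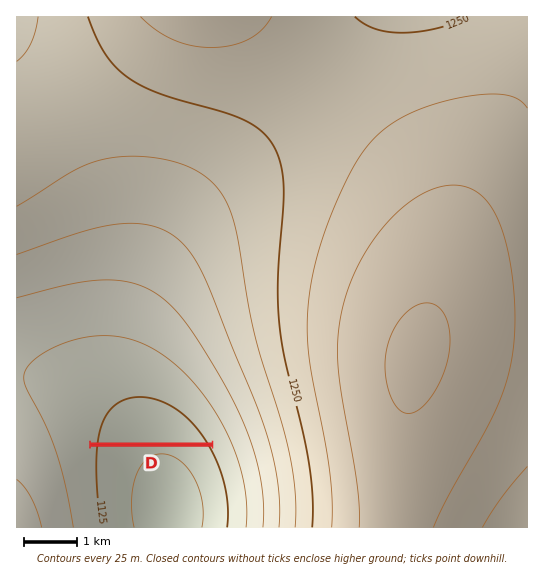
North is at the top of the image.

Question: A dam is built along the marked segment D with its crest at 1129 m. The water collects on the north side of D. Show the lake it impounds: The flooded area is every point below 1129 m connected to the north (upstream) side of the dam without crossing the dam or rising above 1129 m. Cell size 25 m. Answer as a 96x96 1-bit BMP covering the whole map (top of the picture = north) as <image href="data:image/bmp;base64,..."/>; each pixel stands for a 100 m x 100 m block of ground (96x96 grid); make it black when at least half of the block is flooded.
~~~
<image width="96" height="96" href="data:image/bmp;base64,Qk2+BAAAAAAAAD4AAAAoAAAAYAAAAGAAAAABAAEAAAAAAIAEAAATCwAAEwsAAAIAAAAAAAAA////AAAAAAAAAAAAAAAAAAAAAAAAAAAAAAAAAAAAAAAAAAAAAAAAAAAAAAAAAAAAAAAAAAAAAAAAAAAAAAAAAAAAAAAAAAAAAAAAAAAAAAAAAAAAAAAAAAAAAAAAAAAAAAAAAAAAAAAAAAAAAAAAAAAAAAAAAAAAAAAAAAAAAAAAAAAAAAAAAAAAAAAAAAAAAAAAAAAAAAAAAAAAAAAAAAAAAAAAAAAAAAAAAAAAAAAAAAAAAAAAAAAAAAAAAAAAAAAAAAAAAAAAA///8AAAAAAAAAAAA///8AAAAAAAAAAAA///4AAAAAAAAAAAA///wAAAAAAAAAAAAf//gAAAAAAAAAAAAf//gAAAAAAAAAAAAf/+AAAAAAAAAAAAAP/8AAAAAAAAAAAAAH/4AAAAAAAAAAAAAD/AAAAAAAAAAAAAAAAAAAAAAAAAAAAAAAAAAAAAAAAAAAAAAAAAAAAAAAAAAAAAAAAAAAAAAAAAAAAAAAAAAAAAAAAAAAAAAAAAAAAAAAAAAAAAAAAAAAAAAAAAAAAAAAAAAAAAAAAAAAAAAAAAAAAAAAAAAAAAAAAAAAAAAAAAAAAAAAAAAAAAAAAAAAAAAAAAAAAAAAAAAAAAAAAAAAAAAAAAAAAAAAAAAAAAAAAAAAAAAAAAAAAAAAAAAAAAAAAAAAAAAAAAAAAAAAAAAAAAAAAAAAAAAAAAAAAAAAAAAAAAAAAAAAAAAAAAAAAAAAAAAAAAAAAAAAAAAAAAAAAAAAAAAAAAAAAAAAAAAAAAAAAAAAAAAAAAAAAAAAAAAAAAAAAAAAAAAAAAAAAAAAAAAAAAAAAAAAAAAAAAAAAAAAAAAAAAAAAAAAAAAAAAAAAAAAAAAAAAAAAAAAAAAAAAAAAAAAAAAAAAAAAAAAAAAAAAAAAAAAAAAAAAAAAAAAAAAAAAAAAAAAAAAAAAAAAAAAAAAAAAAAAAAAAAAAAAAAAAAAAAAAAAAAAAAAAAAAAAAAAAAAAAAAAAAAAAAAAAAAAAAAAAAAAAAAAAAAAAAAAAAAAAAAAAAAAAAAAAAAAAAAAAAAAAAAAAAAAAAAAAAAAAAAAAAAAAAAAAAAAAAAAAAAAAAAAAAAAAAAAAAAAAAAAAAAAAAAAAAAAAAAAAAAAAAAAAAAAAAAAAAAAAAAAAAAAAAAAAAAAAAAAAAAAAAAAAAAAAAAAAAAAAAAAAAAAAAAAAAAAAAAAAAAAAAAAAAAAAAAAAAAAAAAAAAAAAAAAAAAAAAAAAAAAAAAAAAAAAAAAAAAAAAAAAAAAAAAAAAAAAAAAAAAAAAAAAAAAAAAAAAAAAAAAAAAAAAAAAAAAAAAAAAAAAAAAAAAAAAAAAAAAAAAAAAAAAAAAAAAAAAAAAAAAAAAAAAAAAAAAAAAAAAAAAAAAAAAAAAAAAAAAAAAAAAAAAAAAAAAAAAAAAAAAAAAAAAAAAAAAAAAAAAAAAAAAAAAAAAAAAAAAAAAAAAAAAAAAAAAAAAAAAAAAAAAAAAAAAAAAAAAAAAAAAAAAAAAAAAAAAAAAAAAAAAAA="/>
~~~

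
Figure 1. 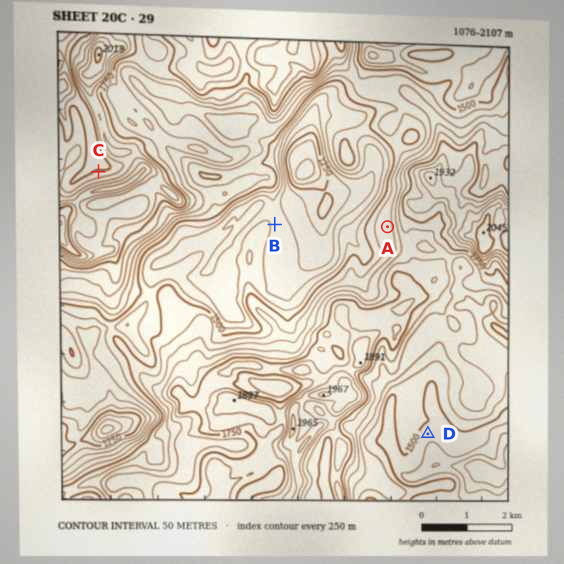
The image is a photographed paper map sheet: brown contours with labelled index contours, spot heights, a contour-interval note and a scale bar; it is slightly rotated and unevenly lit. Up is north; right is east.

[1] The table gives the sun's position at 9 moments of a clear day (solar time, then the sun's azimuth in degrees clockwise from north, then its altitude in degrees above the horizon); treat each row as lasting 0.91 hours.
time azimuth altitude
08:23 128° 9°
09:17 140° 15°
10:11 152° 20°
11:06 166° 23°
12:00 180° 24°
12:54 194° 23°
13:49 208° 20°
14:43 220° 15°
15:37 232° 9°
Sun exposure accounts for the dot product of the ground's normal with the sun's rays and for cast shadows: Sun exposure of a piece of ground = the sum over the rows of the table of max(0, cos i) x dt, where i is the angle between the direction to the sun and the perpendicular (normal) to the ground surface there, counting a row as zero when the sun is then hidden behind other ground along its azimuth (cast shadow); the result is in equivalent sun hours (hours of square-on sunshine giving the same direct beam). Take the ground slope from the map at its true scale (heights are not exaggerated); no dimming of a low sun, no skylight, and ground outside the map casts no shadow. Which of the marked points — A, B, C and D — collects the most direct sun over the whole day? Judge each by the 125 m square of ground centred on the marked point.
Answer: D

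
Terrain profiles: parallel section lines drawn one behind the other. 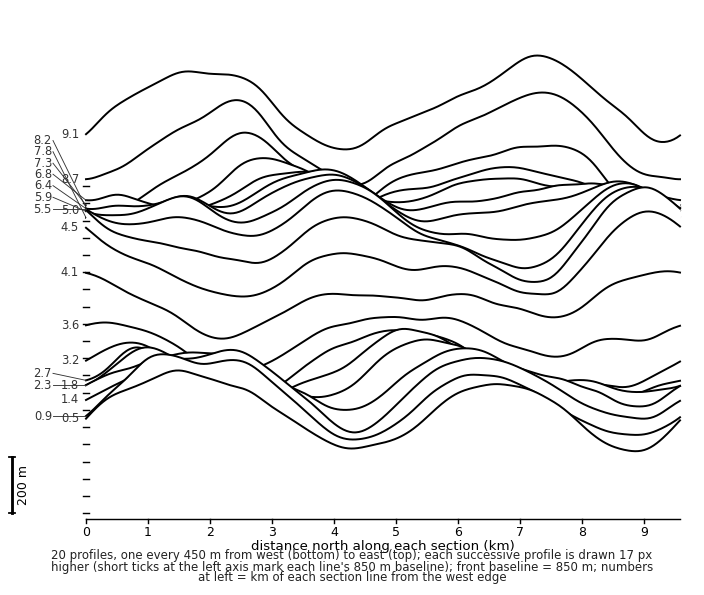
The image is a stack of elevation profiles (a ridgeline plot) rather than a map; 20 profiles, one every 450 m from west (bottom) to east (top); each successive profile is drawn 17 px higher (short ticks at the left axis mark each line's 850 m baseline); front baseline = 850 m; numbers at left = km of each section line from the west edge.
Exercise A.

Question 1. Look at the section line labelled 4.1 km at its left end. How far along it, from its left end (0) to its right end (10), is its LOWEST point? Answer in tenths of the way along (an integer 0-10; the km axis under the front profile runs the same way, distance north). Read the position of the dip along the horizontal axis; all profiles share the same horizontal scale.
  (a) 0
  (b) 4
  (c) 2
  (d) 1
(c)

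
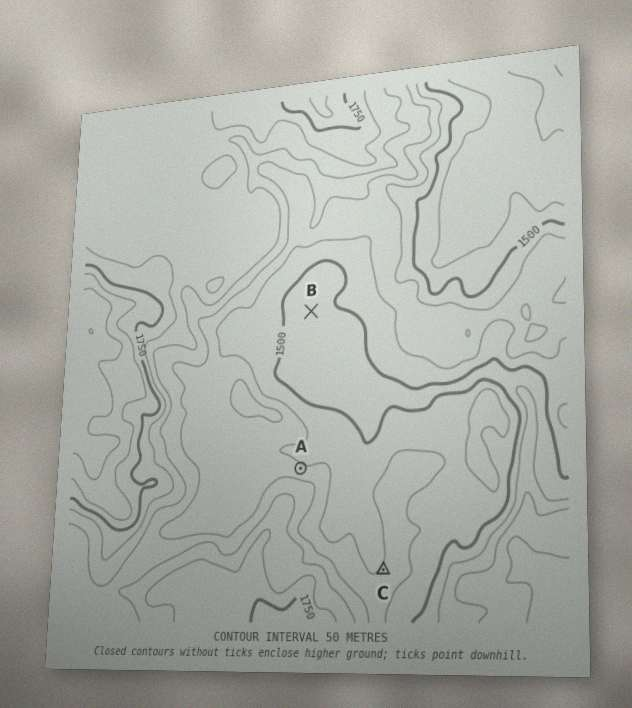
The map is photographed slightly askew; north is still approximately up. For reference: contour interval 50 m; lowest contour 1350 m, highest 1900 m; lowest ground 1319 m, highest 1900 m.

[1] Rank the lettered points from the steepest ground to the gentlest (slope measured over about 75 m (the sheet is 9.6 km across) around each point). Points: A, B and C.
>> A C B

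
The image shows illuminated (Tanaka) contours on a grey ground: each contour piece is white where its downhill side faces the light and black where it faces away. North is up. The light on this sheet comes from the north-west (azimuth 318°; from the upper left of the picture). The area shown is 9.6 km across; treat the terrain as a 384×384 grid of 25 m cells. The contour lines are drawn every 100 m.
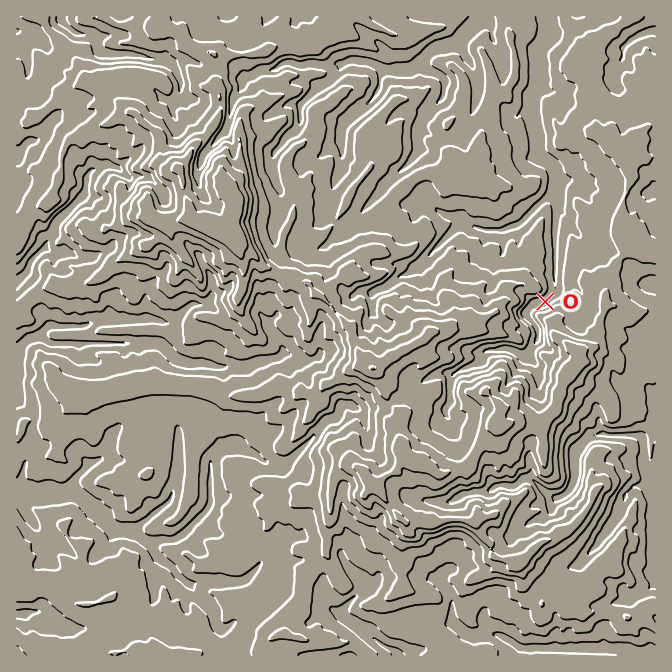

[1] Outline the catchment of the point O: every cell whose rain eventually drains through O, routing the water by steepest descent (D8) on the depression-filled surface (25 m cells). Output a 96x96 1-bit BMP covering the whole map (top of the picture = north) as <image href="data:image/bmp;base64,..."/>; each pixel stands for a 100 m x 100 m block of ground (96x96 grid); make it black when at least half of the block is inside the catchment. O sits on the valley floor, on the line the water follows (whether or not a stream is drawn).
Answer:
<image width="96" height="96" href="data:image/bmp;base64,Qk2+BAAAAAAAAD4AAAAoAAAAYAAAAGAAAAABAAEAAAAAAIAEAAATCwAAEwsAAAIAAAAAAAAA////AAAAAAAAAAAAAAAAAAAAAAAAAAAAAAAAAAAAAAAAAAAAAAAAAAAAAAAAAAAAAAAAAAAAAAAAAAAAAAAAAAAAAAAAAAAAAAAAAAAAAAAAAAAAAAAAAAAAAAAAAAAAAAAAAAAAAAAAAAAAAAAAAAAAAAAAAAAAAAAAAAAAAAAAAAAAAAAAAAAAAAAAAAAAAAAAAAAAAAAAAAAAAAAAAAAAAAAAAAAAAAAAAAAAAAAAAAAAAAAAAAAAAAAAAAAAAAAAAAAAAAAAAAAAAAAAAAAAAAAAAAAAAAAAAAAAAAAAAAAAAAAAAAAAAAAAAAAAAAAAAAAAAAAAAAAAAAAAAAAAAAAAAAAAAAAAAAAAAAAAAAAAAAAAAAAAAAAAAAAAAAAAAAAAAAAAAAAAAAAAAAAAAAAAAAAAAAAAAAAAAAAAAAAAAAAAAAAAAAAAAAAAAAAAAYAAAAAAAAAAAAAAA/AAAAAAAAAAAAAAH/gAAAAAAAAAAAAAP/gAAAAAAAAAAAAAP/wAAAAAAAAAAAAAP/wAAAAAAAAAAAAAf/4AAAAAAAAAAAAAf/8MAAAAAAAAAAAAf///AAAAAAAAAAAAf///gAAAAAAAAAAA////gAAAAAAAAAAA////gAAAAAAAAAAB////wAAAAAAAAAAB////wAAAAAAAAAAB////wAAAAAAAAAAD////4AAAAAAAAAAD////8AAAAAAAAAAA////+AAAAAAAAAAAf///+AAAAAAAAAAAH///4AAAAAAAAAAAB///wAAAAAAAAAAAA///gAAAAAAAAAAAAH//AAAAAAAAAAAAAB//gAAAAAAAAAAAAAD/gAAAAAAAAAAAAAD/AAAAAAAAAAAAAAB+AAAAAAAAAAAAAAB8AAAAAAAAAAAAAAA4AAAAAAAAAAAAAAAAAAAAAAAAAAAAAAAAAAAAAAAAAAAAAAAAAAAAAAAAAAAAAAAAAAAAAAAAAAAAAAAAAAAAAAAAAAAAAAAAAAAAAAAAAAAAAAAAAAAAAAAAAAAAAAAAAAAAAAAAAAAAAAAAAAAAAAAAAAAAAAAAAAAAAAAAAAAAAAAAAAAAAAAAAAAAAAAAAAAAAAAAAAAAAAAAAAAAAAAAAAAAAAAAAAAAAAAAAAAAAAAAAAAAAAAAAAAAAAAAAAAAAAAAAAAAAAAAAAAAAAAAAAAAAAAAAAAAAAAAAAAAAAAAAAAAAAAAAAAAAAAAAAAAAAAAAAAAAAAAAAAAAAAAAAAAAAAAAAAAAAAAAAAAAAAAAAAAAAAAAAAAAAAAAAAAAAAAAAAAAAAAAAAAAAAAAAAAAAAAAAAAAAAAAAAAAAAAAAAAAAAAAAAAAAAAAAAAAAAAAAAAAAAAAAAAAAAAAAAAAAAAAAAAAAAAAAAAAAAAAAAAAAAAAAAAAAAAAAAAAAAAAAAAAAAAAAAAAAAAAAAAAAAAAAAAAAAAAAAAAAAAAAAAAAAAAAAAAAAAAAAAAAAAAAAAAAAAAAAAAAAAAAAAAAAAAAAAAAAAAAAAAAAAAAAAAAAAAAAAAAAAAAA="/>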